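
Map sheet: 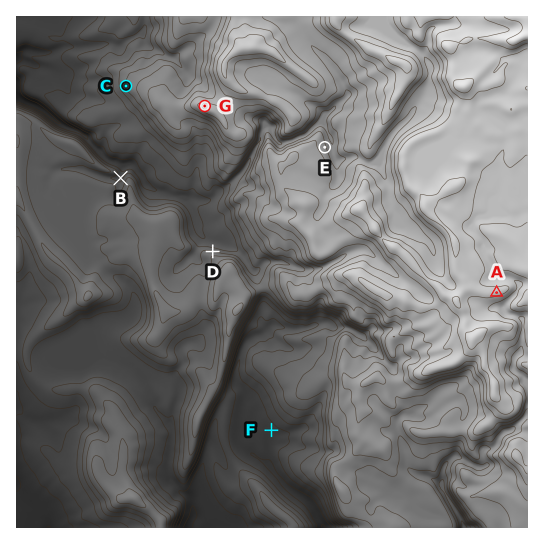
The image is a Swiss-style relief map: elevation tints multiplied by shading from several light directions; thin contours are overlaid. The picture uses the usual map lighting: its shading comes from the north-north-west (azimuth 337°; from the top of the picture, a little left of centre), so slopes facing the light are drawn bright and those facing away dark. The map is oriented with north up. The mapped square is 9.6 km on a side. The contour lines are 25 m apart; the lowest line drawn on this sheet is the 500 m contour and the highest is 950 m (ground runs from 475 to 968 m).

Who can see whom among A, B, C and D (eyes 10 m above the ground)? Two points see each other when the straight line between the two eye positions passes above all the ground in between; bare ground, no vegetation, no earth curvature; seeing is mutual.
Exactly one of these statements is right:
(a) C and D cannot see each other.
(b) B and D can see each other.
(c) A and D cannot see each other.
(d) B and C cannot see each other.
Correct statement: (c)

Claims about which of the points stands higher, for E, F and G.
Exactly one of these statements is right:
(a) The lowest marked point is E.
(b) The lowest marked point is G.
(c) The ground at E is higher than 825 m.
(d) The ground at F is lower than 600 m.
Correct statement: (d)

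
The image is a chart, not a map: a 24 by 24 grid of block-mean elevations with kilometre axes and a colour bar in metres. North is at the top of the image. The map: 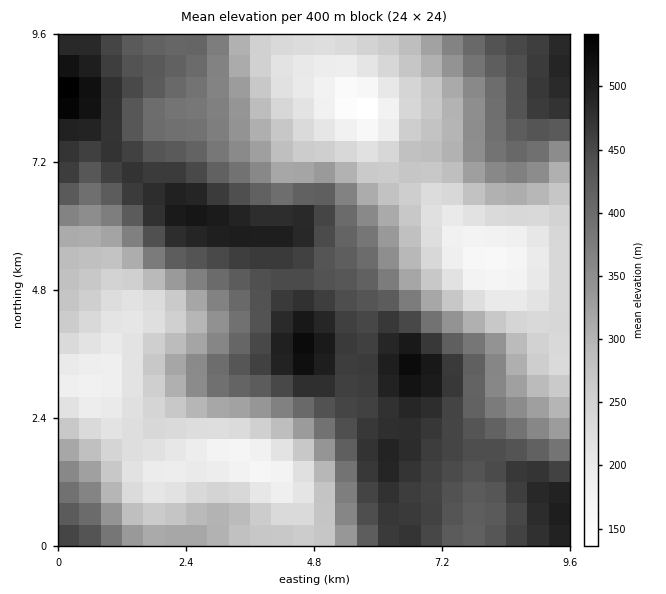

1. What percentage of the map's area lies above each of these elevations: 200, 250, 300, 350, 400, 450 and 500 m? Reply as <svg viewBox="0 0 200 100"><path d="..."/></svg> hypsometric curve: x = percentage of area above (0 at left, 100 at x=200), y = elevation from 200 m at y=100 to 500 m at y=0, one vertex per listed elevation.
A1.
<svg viewBox="0 0 200 100"><path d="M184 100l-31-17-29-16-20-17-22-17-34-16-40-17"/></svg>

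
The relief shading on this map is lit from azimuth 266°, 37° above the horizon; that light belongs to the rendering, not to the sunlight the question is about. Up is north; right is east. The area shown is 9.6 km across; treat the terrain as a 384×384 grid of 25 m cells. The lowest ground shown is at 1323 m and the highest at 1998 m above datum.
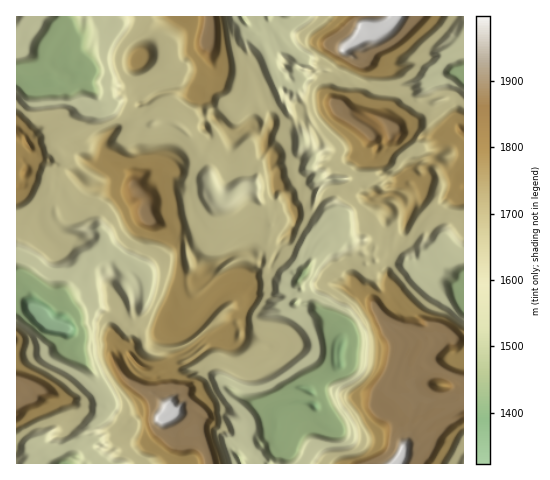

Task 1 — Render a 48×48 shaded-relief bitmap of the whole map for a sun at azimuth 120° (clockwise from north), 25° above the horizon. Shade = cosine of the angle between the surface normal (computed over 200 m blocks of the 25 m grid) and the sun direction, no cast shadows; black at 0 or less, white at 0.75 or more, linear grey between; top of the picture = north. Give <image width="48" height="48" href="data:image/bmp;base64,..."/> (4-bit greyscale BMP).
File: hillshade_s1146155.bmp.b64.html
<image width="48" height="48" href="data:image/bmp;base64,Qk32BAAAAAAAAHYAAAAoAAAAMAAAADAAAAABAAQAAAAAAIAEAAATCwAAEwsAABAAAAAAAAAAAAAAABEREQAiIiIAMzMzAERERABVVVUAZmZmAHd3dwCIiIgAmZmZAKqqqgC7u7sAzMzMAN3d3QDu7u4A////AMqa23eId3qGq6eN7IiYhDUSEAASK8vu/NuZu5h2eGaYeqnO24mqhSVDIhARF8re7v2YrLl1d0R3iZrf6Zu6iDNmMSIzNpm+/+7Ze+tkeFFZqYvv7JzJiIZnUhNVV4ic/+7sqc6jN2AH3arv65vJiIiIYyRneIiJzu3N3K3XJFIDncnO26qpiIiGQzN5iImZmr3cvczJQlQyarq8y8ypmZh0EkR4iImIiYm8urqnU0Z2aLu8uazduZliABNoiImHeIeZqZmFI2dlV4vMqave7alzAAAoiJq4Vod3iYdiJph3Z4nMiJrO7uyYQAAEiImah6mId4UQSJiHm8uaqZma3t3ahgACeIiamOyqmGMAWKl1aK3aq6mZnOzslyABaIituf7KqHIBaJmIiHi6rNuZmd3dlzADaJib3Ny3dlEBeIdYmqh4mcyYiazMmDAEeIiJqpqYdSIBeXY3iZuWecuIeau7lzAFh3d3iImYh0MUeIYliInJWM2YiJu6liA3h2VWiduXiWVDeZUSiYislr/bmJy5hjJpl4dmm8uIl2dUiZYQWYiJqJ7tupqoh1RpiZmZrZqal2dUmpgwOJiImZzduXZ4Z4dYmqqavJmIqYhlmohBJ4iHiIvd22FHVIhVm6mb3Id6qph2iYhTNneIZorM7bIFZXhVqqma3pmIvbmIiZhmR4Vohniq3skyV3iHvKmZm5h4rNuYiHiZeLiGd4mZrtmFNGiIrduZmYiYmb24Z5qYi8mIh4iYneqYdVaIis3JiZmJmau4ZXm6m7qIiIiXa/2YhleJiqvcdIiZmqu4VWi8q7mIiIiYWO65hViJecqrl5mZiJqpZEe8vLmHd4iIZ87alliJh8yZqtuZmImYZVa7vLmYZWeIWLvcl2iJl664ie65iImGZWirvLqphlZoibmKmGWImYzWaa7ZiId3ZGqqvbuoqpYlurpleHVVeYrXR5zqh4l2ZVmprcyni7k1u6qXdol1N5m5V4rsiHd4h2eZnMuoiZlWvLlnmZqrY2iYaInMqFV4h2Z4mrmZiZdoy7pWZYqs10V5ZonLmIQ3mGVWiamImZZpvJl2VGmr7pVYhorLiIZIuXd2eIiYiqZ7rLZ4ZWiqz+homaq6mIdEq4iIiIeZeJl7u7d3d2ipvdpXh7mZmXdTSZmYiId5l1h5uahmd5iHm7tiZ4ZmeZh1JImZmZmJmHd3l3ZEeYd4iJqEJJYzNXd4VGiZmHnMqYiKhlQjaZdViYeIZZhVVEZWVXiIhXm92ZialjETVXiHeJdWdniIiHY0VYiIhDeK7JmqmEI1ZniqqsplZ4mZiIdDVquYhjaJzJm7mXNXmZq73d2qqqqZmYhSQ33ZiFWZzJqpiXVod43avc7b3d25mIdjM0rbhmarzJq4eZVVarvtzcrsq63JiHZlIyarhUWe3JmYh1Q1WNzO7uzNuZzqiHVnMlaJhjOO7aiIhDITQnvO7/7d25ndmHZocliIh2N+7KiIhSEQISaL7u7u3qm+t3eIhEd2iYN+/IiIiDERARRmvt7v3Q=="/>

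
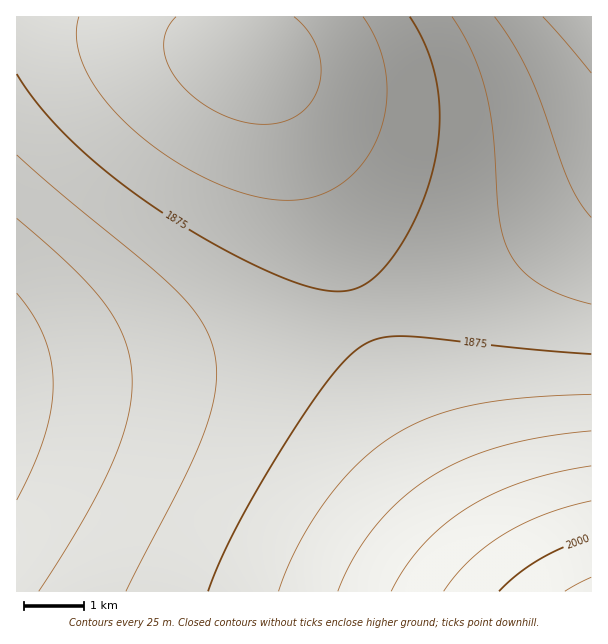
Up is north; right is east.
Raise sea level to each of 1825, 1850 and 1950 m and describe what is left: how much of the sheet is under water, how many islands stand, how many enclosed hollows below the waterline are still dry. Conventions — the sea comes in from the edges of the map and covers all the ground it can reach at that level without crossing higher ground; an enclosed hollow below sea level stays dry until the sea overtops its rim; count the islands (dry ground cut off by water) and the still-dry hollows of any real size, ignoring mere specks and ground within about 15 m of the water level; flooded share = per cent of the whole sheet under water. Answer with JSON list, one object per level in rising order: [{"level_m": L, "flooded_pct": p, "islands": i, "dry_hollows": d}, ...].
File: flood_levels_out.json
[{"level_m": 1825, "flooded_pct": 12, "islands": 0, "dry_hollows": 0}, {"level_m": 1850, "flooded_pct": 27, "islands": 0, "dry_hollows": 0}, {"level_m": 1950, "flooded_pct": 95, "islands": 0, "dry_hollows": 0}]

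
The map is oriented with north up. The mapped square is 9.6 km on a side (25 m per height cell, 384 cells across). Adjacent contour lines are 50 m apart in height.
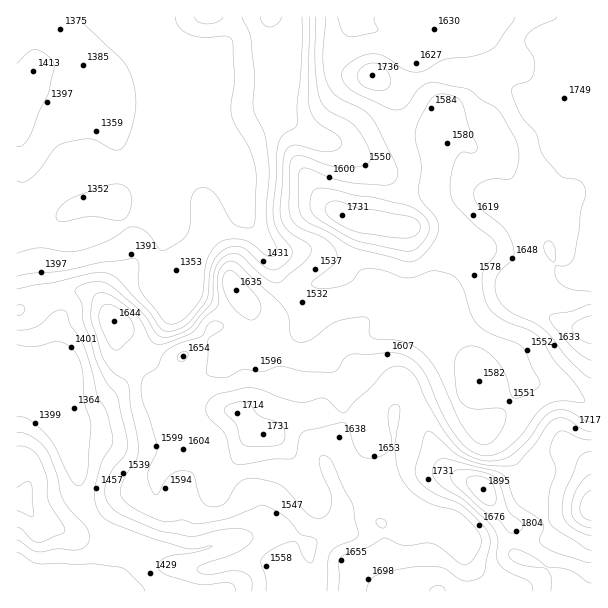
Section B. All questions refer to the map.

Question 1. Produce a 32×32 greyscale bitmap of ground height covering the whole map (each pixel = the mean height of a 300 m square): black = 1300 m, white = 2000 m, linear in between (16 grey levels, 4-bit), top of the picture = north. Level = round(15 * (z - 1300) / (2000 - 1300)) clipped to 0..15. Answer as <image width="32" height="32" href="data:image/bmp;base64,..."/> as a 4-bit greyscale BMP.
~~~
<image width="32" height="32" href="data:image/bmp;base64,Qk12AgAAAAAAAHYAAAAoAAAAIAAAACAAAAABAAQAAAAAAAACAAATCwAAEwsAABAAAAAAAAAAAAAAABEREQAiIiIAMzMzAERERABVVVUAZmZmAHd3dwCIiIgAmZmZAKqqqgC7u7sAzMzMAN3d3QDu7u4A////ACIiIiIzM0VmZ4mZmZmZqrsiIiIjNERVZmeIiJiImruqNDMzMzM0RVVWd4iId5uqqlVEMzRVVEVVZmd3d3irqqtVQzRWZmZVVnZnd3eKu6q9VTI1ZmZ3Zmd2d3eJrMqavVQyNWZmd3d3dnd4mrupmatUIjRWdmeIh3d4eJmXeJqrQxIzVnd3mZh3eIiIdVaJqiISNFZ3eJmYiIiIh2VVaJgREjRnd3iYiId4iIZWVWZ3ERI1Z3d3d3d3d4h2VmVWZxESRmZ3dmZmZnd3ZVZlVngiI1ZmZ3ZmZlZmZlVVVWaJMzRnZTVmZmVVZVVVVVZomkQ0Z1MSVnZlVVVVVVZniJlERFUyETZ2VVVVVVVWeIiIIzNDIREmZUVVVVVVVniImRERIiERJFM0VWZnZmZ3iJkRERERESIiNFZ4iIZmZ4mJERERERERETV4mZmGZ3iIiRERERERERFGiZiIdmeIiIkRERERERERNnd3d2Z3iIiJERERERERETZmVmdmd3eImSERERERERI1VFVnZmZ3iZkiERERERESM0RWd2Zmd4mZIiIiEREREjNFZndmZ3iZmSIiIhERERIzVniIdneImakiIiIRERESI1eJmIiIiJmZIiIhEREREjNXeId3iIiJmSIiERERERMzV3d3d3d4mZkiIRERESIjM1ZmZ3d3eImZ"/>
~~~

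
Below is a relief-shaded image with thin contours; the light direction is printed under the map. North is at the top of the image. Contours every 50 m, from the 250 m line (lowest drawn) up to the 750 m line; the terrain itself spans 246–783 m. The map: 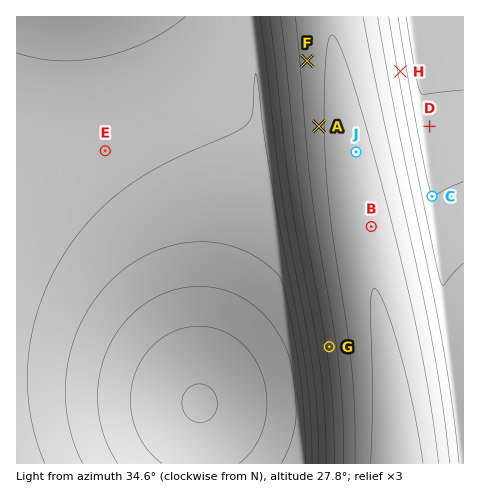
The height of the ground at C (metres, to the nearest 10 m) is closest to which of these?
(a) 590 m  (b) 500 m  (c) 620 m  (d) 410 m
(b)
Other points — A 690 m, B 740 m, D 460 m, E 460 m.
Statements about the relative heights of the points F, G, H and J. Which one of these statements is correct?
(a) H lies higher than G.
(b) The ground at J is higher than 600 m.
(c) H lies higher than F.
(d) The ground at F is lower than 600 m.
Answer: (b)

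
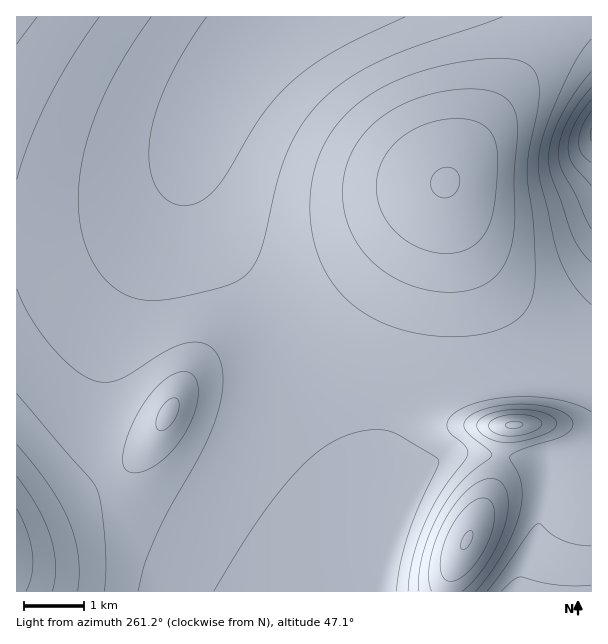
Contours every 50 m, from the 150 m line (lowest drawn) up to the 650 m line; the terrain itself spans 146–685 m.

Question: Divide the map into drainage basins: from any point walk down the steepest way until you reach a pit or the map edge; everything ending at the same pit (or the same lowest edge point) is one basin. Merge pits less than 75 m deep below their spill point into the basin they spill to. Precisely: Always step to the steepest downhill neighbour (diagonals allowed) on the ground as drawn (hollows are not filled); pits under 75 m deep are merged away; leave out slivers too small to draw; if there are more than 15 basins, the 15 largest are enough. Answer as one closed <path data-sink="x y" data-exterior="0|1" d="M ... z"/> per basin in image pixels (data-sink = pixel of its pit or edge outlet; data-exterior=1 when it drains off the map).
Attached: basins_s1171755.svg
<path data-sink="297 17" data-exterior="1" d="M566 16l-549 0-1 511 43-19 54-30 16-12 21-22 28-49 20-25 21-12 36-12 33-15 38-25 24-22 96-102 42-63 40-51 36-42 2-6z"/><path data-sink="591 135" data-exterior="1" d="M591 16l-25 1-7 15-31 36-40 51-42 63-72 78-39 38-47 33-33 15-36 12-21 12-20 25-28 49-21 22-16 12-54 30-43 20 1 64 429-1 5-19 45-92 9-52 11-4 54 0 12 3 10-1z"/><path data-sink="515 591" data-exterior="1" d="M570 424l-54 0-11 4-9 52-45 92-4 20 145-1 0-163z"/>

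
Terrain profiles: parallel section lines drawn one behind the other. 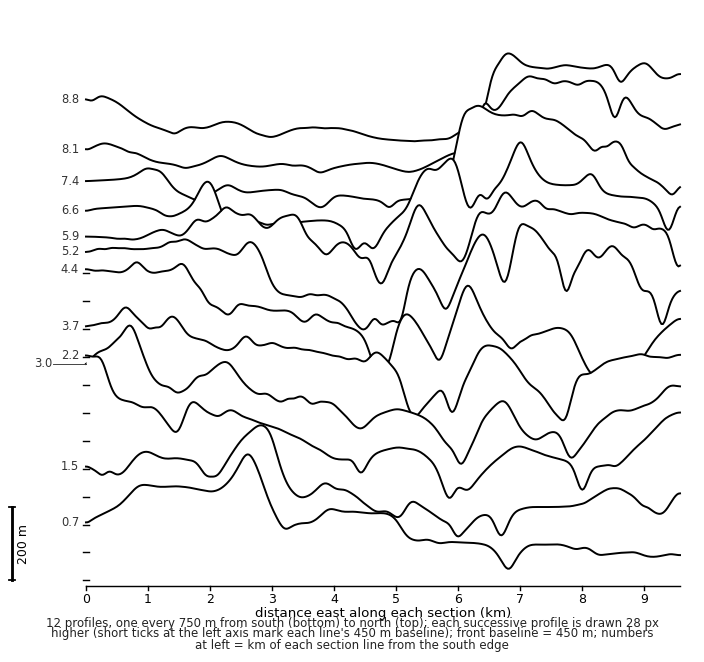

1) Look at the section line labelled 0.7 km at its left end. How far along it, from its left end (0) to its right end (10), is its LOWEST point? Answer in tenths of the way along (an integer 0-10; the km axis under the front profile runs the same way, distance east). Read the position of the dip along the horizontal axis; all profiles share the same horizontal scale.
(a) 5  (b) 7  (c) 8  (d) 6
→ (b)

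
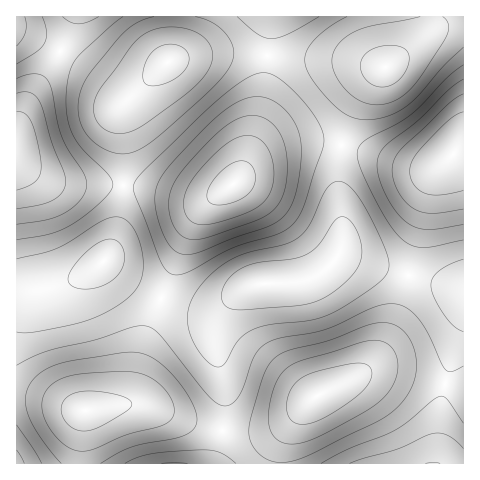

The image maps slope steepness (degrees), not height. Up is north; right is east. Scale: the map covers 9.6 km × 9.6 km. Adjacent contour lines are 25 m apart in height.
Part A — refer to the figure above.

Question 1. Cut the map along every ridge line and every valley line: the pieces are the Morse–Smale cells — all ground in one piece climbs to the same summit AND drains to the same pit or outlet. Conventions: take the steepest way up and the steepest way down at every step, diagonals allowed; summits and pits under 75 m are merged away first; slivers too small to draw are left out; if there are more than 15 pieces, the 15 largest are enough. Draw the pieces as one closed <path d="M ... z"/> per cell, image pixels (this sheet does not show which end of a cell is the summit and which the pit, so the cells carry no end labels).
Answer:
<path d="M346 256l-7 0-16 16-18 9-13 2-28 0-14 4-12 7-13 14-9 22 0 19 9 43 0 25-2 17-9 30 250-1 0-173-64-16z"/><path d="M463 16l-190 0-4 17-8 75-13 47-10 25-18 13-17 6-16-1-36-9-27-4-9 52-6 16-5 9 18 14 28 18 44 16 21-1 37-23 48-4 12-4 11-6 13-13 6-11 1-24-5-35 0-25 6-31 15-35 12-17 13-14 50-37 13-5 16 0z"/><path d="M104 262l-17 12-20 9-27 7-24 2 0 171 197 1 6-16 6-31 0-25-9-43 0-19 5-16 14-17-24 13-17 0-9-2-28-11-18-9z"/><path d="M463 25l-16 0-13 5-58 44-14 18-11 23-7 18-6 31 0 25 5 35 0 17-5 15 123 33 3-1z"/><path d="M272 16l-98 1-2 33-2 10-46 43-3 8 3 46 0 28 27 4 36 9 16 1 17-6 18-13 10-25 13-47z"/><path d="M173 16l-98 0-11 30-28 42-15 29-5 13 0 31 22 15 19 7 66 2 1-28-3-46 3-8 46-43 4-25z"/><path d="M17 162l-1 129 16 0 20-3 21-7 23-13 10-9 6-11 8-32 3-30-66-3-19-7z"/><path d="M74 16l-58 1 1 112 12-30 35-53z"/>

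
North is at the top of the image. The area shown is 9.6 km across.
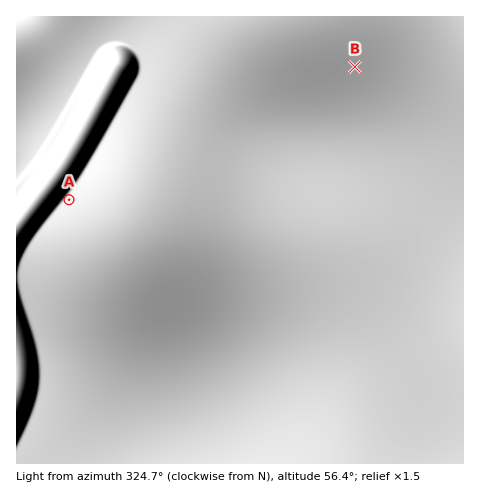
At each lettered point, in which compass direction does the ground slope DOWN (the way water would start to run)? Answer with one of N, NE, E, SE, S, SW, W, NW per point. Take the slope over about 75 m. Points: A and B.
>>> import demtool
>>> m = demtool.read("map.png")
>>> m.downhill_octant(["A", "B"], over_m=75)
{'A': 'W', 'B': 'S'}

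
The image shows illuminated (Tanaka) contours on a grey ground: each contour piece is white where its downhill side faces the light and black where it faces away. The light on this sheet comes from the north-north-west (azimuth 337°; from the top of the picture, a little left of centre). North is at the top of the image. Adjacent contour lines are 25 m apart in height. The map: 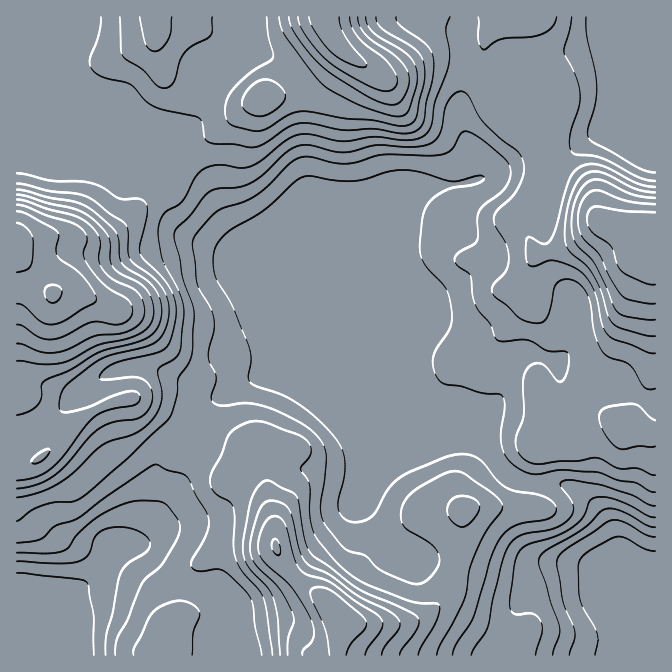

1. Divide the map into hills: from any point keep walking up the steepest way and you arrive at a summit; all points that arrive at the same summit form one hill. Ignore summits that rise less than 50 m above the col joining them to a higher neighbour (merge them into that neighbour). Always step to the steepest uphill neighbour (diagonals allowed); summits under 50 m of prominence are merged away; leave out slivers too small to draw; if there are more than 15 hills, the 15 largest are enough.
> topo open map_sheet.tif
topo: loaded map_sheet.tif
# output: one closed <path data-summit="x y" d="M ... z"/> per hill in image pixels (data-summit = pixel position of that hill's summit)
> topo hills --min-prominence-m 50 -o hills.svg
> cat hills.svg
<path data-summit="17 238" d="M27 154l-11 1 0 500 216 1 1-19 3-13-2-20-17-13-23-3-22-9-21-19-6-9-8-5-11-1 9-2 11-11 10-17 12-13 11-22 9-23 16-19 9-33 21-17 26-12 12-10 5-2 118 50 4-1-1-6-5-9-136-134-58-25-14-8-9-9-12-22-14-19-35-13-23-4-34 0z"/><path data-summit="325 17" d="M464 16l-219 0-2 34-35 35-5 12-2 11-8 17-14 9-32-1-6 9 0 11 8 27 15 20 12 22 19 16 62 26 138 139 4-11 0-170-3-12 5-10 13-11 11-3 35-2 19-6-1-15-14-28-5-18 0-14 5-20 0-23-3-18 3-19z"/><path data-summit="335 612" d="M277 364l-5 2-12 10-26 12-21 17-9 33-16 19-9 23-11 22-12 13-10 17-11 11-9 2 11 1 8 5 6 9 21 19 22 9 23 3 17 13 2 20-3 13 1 19 422-1 0-78-14-6-15-10-12 2-13 6-18-3-27 0-18 5-17 8-27-3-58-15-9 0-10 7-10 0-13-7-11-21-25-38 7-19 7-13 14-9 31-13 14 0 20-5 1-3-36-14-19-12z"/><path data-summit="650 228" d="M655 104l-13 12-43 17-12 6-11 9-24 33-12 3-25-10-21 0-34 10-35 2-12 4 9 1 8 5 21 27 17 14 13 13 3 7-17 19-39 24-27 67 0 20-5 11 0 7 3 8 8 8 47 20 21 0 12 7-1-35 15-20 7-28 9-9 7-3 8 0 23 10 14-5 8 1 15 9 15 13 15 5 27 15 7 1z"/><path data-summit="155 17" d="M244 16l-179 0-1 24-5 15 0 25 5 13 5 9 80 79 0-4-8-24 0-11 3-7 3-2 32 1 14-9 8-17 2-11 5-12 35-35 1-7z"/>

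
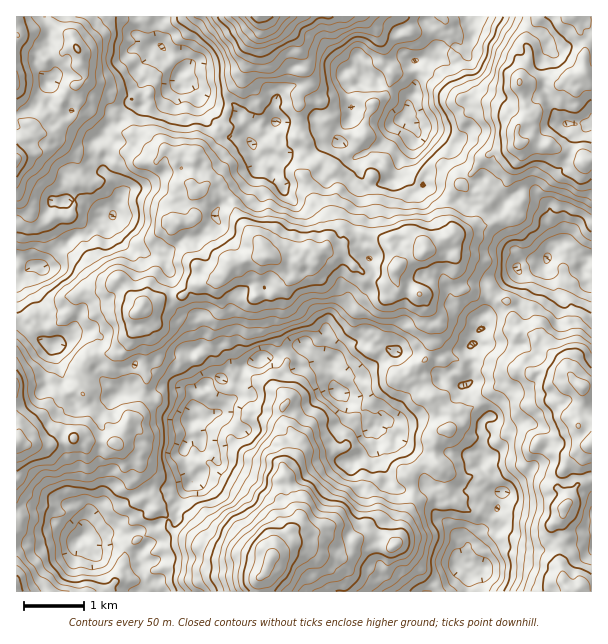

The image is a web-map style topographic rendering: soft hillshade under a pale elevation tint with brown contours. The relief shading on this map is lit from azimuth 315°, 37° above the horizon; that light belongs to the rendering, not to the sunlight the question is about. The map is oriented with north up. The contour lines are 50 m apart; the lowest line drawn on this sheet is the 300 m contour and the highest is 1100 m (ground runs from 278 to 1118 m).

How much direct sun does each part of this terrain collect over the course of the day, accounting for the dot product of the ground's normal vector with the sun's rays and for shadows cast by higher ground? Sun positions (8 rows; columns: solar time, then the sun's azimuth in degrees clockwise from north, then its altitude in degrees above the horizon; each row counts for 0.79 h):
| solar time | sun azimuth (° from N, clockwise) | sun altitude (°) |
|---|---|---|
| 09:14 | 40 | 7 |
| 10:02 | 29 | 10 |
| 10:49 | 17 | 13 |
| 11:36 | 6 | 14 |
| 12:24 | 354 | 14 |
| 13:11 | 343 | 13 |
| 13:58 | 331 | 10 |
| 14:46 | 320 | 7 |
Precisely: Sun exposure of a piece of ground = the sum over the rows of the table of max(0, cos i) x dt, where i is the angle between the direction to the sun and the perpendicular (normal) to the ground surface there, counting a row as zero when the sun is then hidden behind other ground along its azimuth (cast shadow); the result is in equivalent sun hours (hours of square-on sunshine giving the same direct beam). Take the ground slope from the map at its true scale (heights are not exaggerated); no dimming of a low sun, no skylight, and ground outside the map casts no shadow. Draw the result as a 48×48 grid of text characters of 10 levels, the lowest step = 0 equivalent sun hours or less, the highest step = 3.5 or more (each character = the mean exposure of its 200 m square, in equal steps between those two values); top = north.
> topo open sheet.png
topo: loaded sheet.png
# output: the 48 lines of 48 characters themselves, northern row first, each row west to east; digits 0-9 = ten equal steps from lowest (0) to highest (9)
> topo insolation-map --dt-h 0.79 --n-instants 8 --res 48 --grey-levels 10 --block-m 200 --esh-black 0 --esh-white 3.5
465798653121210000000000000000101321344565410112
323356753210000000000000000000112210234567631012
113435522222100000100000000000000011234576442134
323112333544300011000000100000010023345555545554
540111356444201222100000110000033346797667667754
332342234444122222000000132001100147998643333321
024411122443454331000001023346520125644531132110
034221213334455542000001113312201111132353442000
453331012567765542100001213332111101111236422001
434310013457887642111223321455564233212234346644
532222333345688865422331333211464456345533335678
631002222454234466642224466424656676555310000146
010002211111122355454246535656445644761000000121
000123430000356555668623543452334334531100000000
110000100124423324677743577667885454213200000000
022222001245532213766894567777778876422212000000
013432112234664434799998566786789988964332100000
000000334554211154489889987668898886674210000000
000003566751001367546777875432443564222100000000
000145679532147778644545444431244332233300000000
000025699756435654310122211254453000122320000110
344677777787544442000012000014311100011233233343
689985321677863210011100000000213652023378876654
775421213576420000022000000002200122101146787677
654221223422200000000000000000000003200014566777
433201112001210000000000000000000012221134666666
730013423110000000000000000000000000112323356898
763357551000000000000000000001000000123333436998
677774210000111100000000000000123421243456655765
656642110001000000001222110000354110112333445467
534444310111100001114686410012211234213320133236
345532323433310011122466442111000355553113332100
576443457863100001454433575421000013652012211332
665677566533211134214566645531101235541232112245
556576655235432235324657645743322443312343563124
344412334322323322678665554455554320011213533234
000000000122343532476986342125577533211133102420
000000000012552145544575556466666424433222124300
000000000000342345554535888987532210133200154111
000000000012348775567558878966754432223111222551
100000000013446989887678689988987421232234334642
431000000011236689987786698689788520001233454212
222000001101267767689864554365587663000233442012
133200013321245666788764322453465332000134321223
434332223323222355554542232331110121000023333443
765555544433434432344220011110000032111013345657
667778875541143233443100000011000014433344555568
456999862112110011100000000000000004544566542354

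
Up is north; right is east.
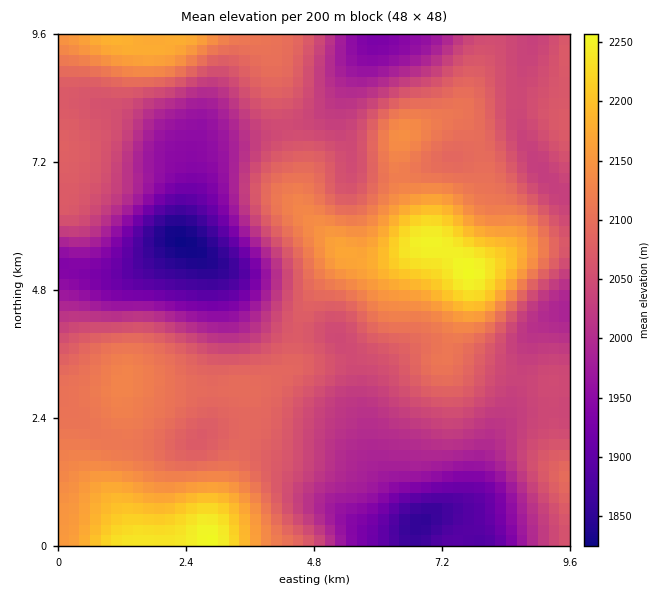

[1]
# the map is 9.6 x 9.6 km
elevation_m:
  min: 1820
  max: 2260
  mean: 2060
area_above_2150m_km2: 11.2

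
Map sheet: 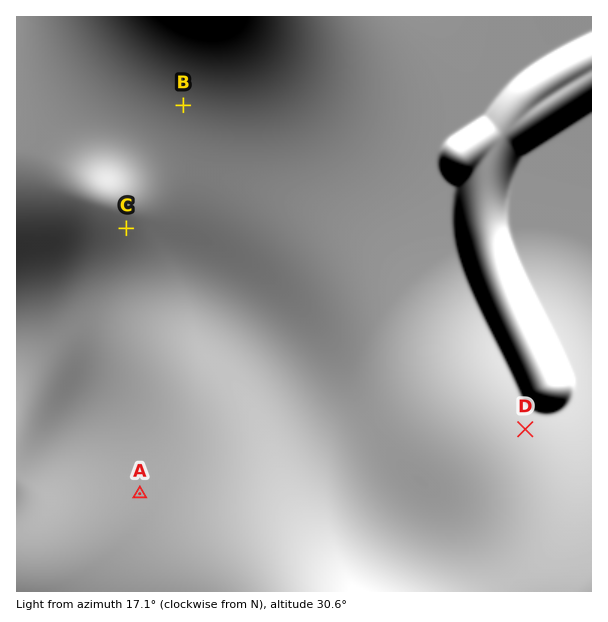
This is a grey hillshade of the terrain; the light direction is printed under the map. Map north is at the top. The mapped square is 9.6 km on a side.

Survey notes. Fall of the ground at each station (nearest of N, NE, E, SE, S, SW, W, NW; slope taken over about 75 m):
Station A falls NW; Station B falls S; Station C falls SE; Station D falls NE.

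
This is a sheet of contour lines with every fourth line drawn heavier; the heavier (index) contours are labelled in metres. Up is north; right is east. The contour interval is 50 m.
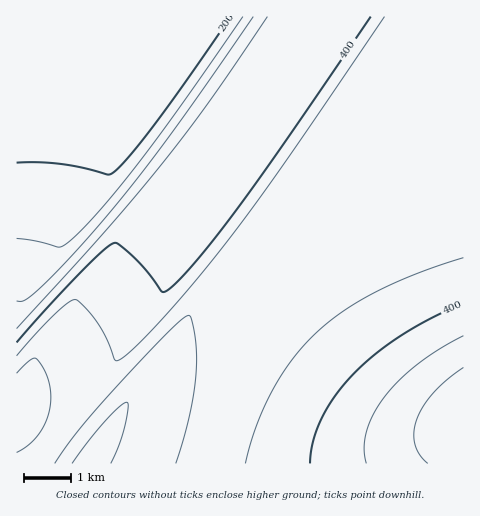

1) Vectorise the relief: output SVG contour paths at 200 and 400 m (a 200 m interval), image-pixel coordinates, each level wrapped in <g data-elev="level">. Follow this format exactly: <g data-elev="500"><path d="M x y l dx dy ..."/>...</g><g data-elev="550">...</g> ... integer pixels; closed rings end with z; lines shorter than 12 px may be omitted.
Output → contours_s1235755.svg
<g data-elev="200"><path d="M231 17l-78 109-26 32-15 15-4 2-26-7-25-4-40-1"/></g><g data-elev="400"><path d="M310 463l3-22 8-22 13-22 19-22 21-20 26-19 31-18 32-15"/><path d="M371 17l-128 184-39 50-30 34-7 6-5 1-26-33-18-15-5-1-11 9-22 21-63 69"/></g>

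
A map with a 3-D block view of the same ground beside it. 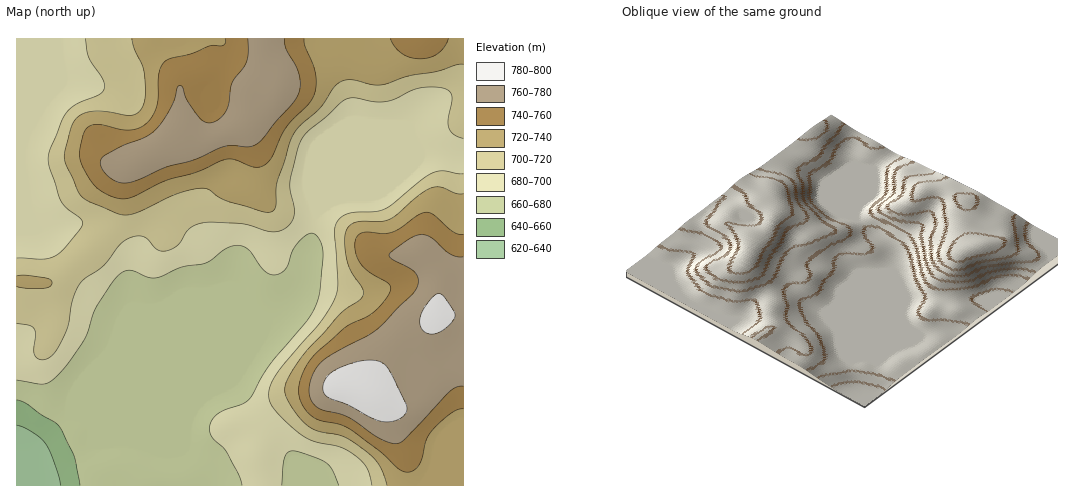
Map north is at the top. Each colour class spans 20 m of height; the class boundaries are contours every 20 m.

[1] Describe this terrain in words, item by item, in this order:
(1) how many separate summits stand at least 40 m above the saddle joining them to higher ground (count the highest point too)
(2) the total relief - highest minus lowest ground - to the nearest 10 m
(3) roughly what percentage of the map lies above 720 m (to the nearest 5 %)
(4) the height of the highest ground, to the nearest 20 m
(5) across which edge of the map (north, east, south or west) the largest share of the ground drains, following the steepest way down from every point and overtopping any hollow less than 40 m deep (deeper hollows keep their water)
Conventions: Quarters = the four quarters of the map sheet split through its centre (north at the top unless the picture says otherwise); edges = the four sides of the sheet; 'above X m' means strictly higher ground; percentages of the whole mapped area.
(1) There are 2 summits with 40 m or more of prominence.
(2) Highest minus lowest: about 170 m of relief.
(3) Ground above 720 m makes up about 40 % of the sheet.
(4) The highest point reaches roughly 800 m.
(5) The largest share of the runoff leaves by the southern edge.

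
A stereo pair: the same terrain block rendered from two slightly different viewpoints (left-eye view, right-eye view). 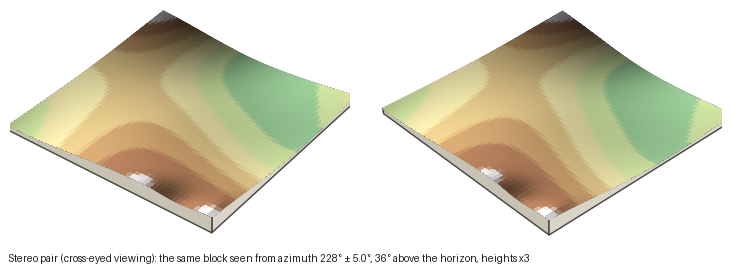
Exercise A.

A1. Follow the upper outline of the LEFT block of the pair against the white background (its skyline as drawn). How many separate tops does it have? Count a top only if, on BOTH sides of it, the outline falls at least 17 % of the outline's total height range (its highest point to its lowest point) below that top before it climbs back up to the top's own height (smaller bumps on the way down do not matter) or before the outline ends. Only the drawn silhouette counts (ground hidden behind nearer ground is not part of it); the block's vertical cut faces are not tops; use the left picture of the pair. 1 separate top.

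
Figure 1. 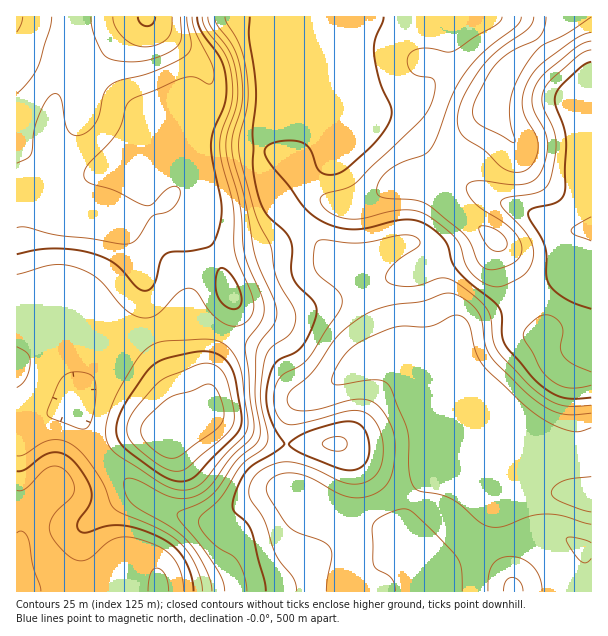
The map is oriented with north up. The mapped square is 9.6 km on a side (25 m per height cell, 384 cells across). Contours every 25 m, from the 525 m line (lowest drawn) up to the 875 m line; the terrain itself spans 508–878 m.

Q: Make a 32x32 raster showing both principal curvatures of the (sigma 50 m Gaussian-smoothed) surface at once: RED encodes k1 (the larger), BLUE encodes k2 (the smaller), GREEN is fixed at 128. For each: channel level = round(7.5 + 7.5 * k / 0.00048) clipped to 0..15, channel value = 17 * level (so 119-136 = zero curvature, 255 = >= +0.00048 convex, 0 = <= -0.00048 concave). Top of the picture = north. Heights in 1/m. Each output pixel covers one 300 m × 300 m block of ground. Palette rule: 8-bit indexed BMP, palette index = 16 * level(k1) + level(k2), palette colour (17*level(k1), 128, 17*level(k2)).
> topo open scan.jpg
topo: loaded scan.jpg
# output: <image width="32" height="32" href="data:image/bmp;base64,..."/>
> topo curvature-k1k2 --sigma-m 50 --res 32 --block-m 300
<image width="32" height="32" href="data:image/bmp;base64,Qk02CAAAAAAAADYEAAAoAAAAIAAAACAAAAABAAgAAAAAAAAEAAATCwAAEwsAAAABAAAAAAAAAIAAABGAAAAigAAAM4AAAESAAABVgAAAZoAAAHeAAACIgAAAmYAAAKqAAAC7gAAAzIAAAN2AAADugAAA/4AAAACAEQARgBEAIoARADOAEQBEgBEAVYARAGaAEQB3gBEAiIARAJmAEQCqgBEAu4ARAMyAEQDdgBEA7oARAP+AEQAAgCIAEYAiACKAIgAzgCIARIAiAFWAIgBmgCIAd4AiAIiAIgCZgCIAqoAiALuAIgDMgCIA3YAiAO6AIgD/gCIAAIAzABGAMwAigDMAM4AzAESAMwBVgDMAZoAzAHeAMwCIgDMAmYAzAKqAMwC7gDMAzIAzAN2AMwDugDMA/4AzAACARAARgEQAIoBEADOARABEgEQAVYBEAGaARAB3gEQAiIBEAJmARACqgEQAu4BEAMyARADdgEQA7oBEAP+ARAAAgFUAEYBVACKAVQAzgFUARIBVAFWAVQBmgFUAd4BVAIiAVQCZgFUAqoBVALuAVQDMgFUA3YBVAO6AVQD/gFUAAIBmABGAZgAigGYAM4BmAESAZgBVgGYAZoBmAHeAZgCIgGYAmYBmAKqAZgC7gGYAzIBmAN2AZgDugGYA/4BmAACAdwARgHcAIoB3ADOAdwBEgHcAVYB3AGaAdwB3gHcAiIB3AJmAdwCqgHcAu4B3AMyAdwDdgHcA7oB3AP+AdwAAgIgAEYCIACKAiAAzgIgARICIAFWAiABmgIgAd4CIAIiAiACZgIgAqoCIALuAiADMgIgA3YCIAO6AiAD/gIgAAICZABGAmQAigJkAM4CZAESAmQBVgJkAZoCZAHeAmQCIgJkAmYCZAKqAmQC7gJkAzICZAN2AmQDugJkA/4CZAACAqgARgKoAIoCqADOAqgBEgKoAVYCqAGaAqgB3gKoAiICqAJmAqgCqgKoAu4CqAMyAqgDdgKoA7oCqAP+AqgAAgLsAEYC7ACKAuwAzgLsARIC7AFWAuwBmgLsAd4C7AIiAuwCZgLsAqoC7ALuAuwDMgLsA3YC7AO6AuwD/gLsAAIDMABGAzAAigMwAM4DMAESAzABVgMwAZoDMAHeAzACIgMwAmYDMAKqAzAC7gMwAzIDMAN2AzADugMwA/4DMAACA3QARgN0AIoDdADOA3QBEgN0AVYDdAGaA3QB3gN0AiIDdAJmA3QCqgN0Au4DdAMyA3QDdgN0A7oDdAP+A3QAAgO4AEYDuACKA7gAzgO4ARIDuAFWA7gBmgO4Ad4DuAIiA7gCZgO4AqoDuALuA7gDMgO4A3YDuAO6A7gD/gO4AAID/ABGA/wAigP8AM4D/AESA/wBVgP8AZoD/AHeA/wCIgP8AmYD/AKqA/wC7gP8AzID/AN2A/wDugP8A/4D/AHaHl4eHdnao2bm2pJiXlZeXd3aHiIeHd3aFp+q4hHW3hpi4pqaopsjqyZSTp4eFh6iXhoaHh4d3doW2t6WEdrd2p6aElsnZ6NqngoS3h4WHmKeXhneHh3aHlpaWlYanyXamhWOTtrimk5BhdbiYhYaHhpaGdnd2h6iXhoenyOjHhqeWhaOjgoCQoICRpZeGdnSDk4SFhpeoqId2dpWllWS0yLrIt4VwgLLXx6KBY2NjcoOlpqWUlpeHhnZ2lYNxcaLJ27iUgHCE6dq5llNSUmJklsjIt5R1hoZ3d4eYp5aXcrjZlZCglNjquLalZJXD1djY2bmohHV3h3d3h4eXp7ljpLWToNXp6rrI2NnX9PD0+PnaqaiVhXeHd3d3dnWFlnSThGSDp8q5qKjI7PrFcHKVp9nJp4SFh4eHd3aEkqGBh5Z2ZYSVl5eol7j5x2MwYnBypbWkdXZ3h4d2g4KlyKeZh3Z2hYSGl5iXufnHg1B0g3KDlKWGdneHhXNyp+n6+JiHdneGhIWnmJfK6cajgZeWc3R1hod3d3aDk5bn6KeXl6eXl4eGhJWWlqbDwoOEqZh1dHWGhoZ2dZK32cenhnV3h4eHh4aFk4NzgaDElqWop4Z1dXV2h4d0cqfKqamYl3aHh3d2hpamhVOEt/rXtae3t6aWdnWWhmNCs7WHqKeXdnd3dnaGqLmHc5Xq+reVhpempra3l5d1YYXlpJSmdnaFdXZ2doenqJaFlPfYdHVlZXaGl6fIyLSy2siVpIVlhod1ZXV1hraGdoeW5qVzloZ1dXaFhYano6TJyMnHlIWYlqaXl5enqIZ2l5fnlZOopoODg4KCc2Jgcsb7+8eTdYeVp8jYx7iolpiHh+i2koSRkqa4p4VjUpX39uilgHF0hZanp6eYmIaWqJiX+MdwYIPX+fn31rbU9/eTgIBxlaaWdpaGdXaGdoeYqKj4lXBzttWWlbbY6denlIOTlrfFpYWGmId1dXZ3h4eX2OdwgKbIlWR1l6m4l4WGlqa62raDdZeHlpeGdneHdof2xFCTt6mXdXV0hqeWlpZ1hsnbuYJ0l3WWuJeGh4d3h/bUYIKGhpaHdnV1hoeltpe318m4koSXdYW4qIZ2d3d31/ihgHZ2h4d3dnWFdYW3ysnGpXSDdad1daemZXWFdnan+rSAdYeHh4eGhpaFc5bI6MaDQlR2p4Z1l7aVhoV0dbf5pICFh5eHhoWHmIeEg6f496Vkc2OohpaXl6anl5ak9vuhgHWYmIeGhpiYmJaDk8j59raGUqd2hYaFlqi62fb1taBydpiYhoaGmJiYh4aCgsf29tdyqJeFhZaousvp5FBAg4WGl4d3dnaGloZ2hoZiYJHl+vU="/>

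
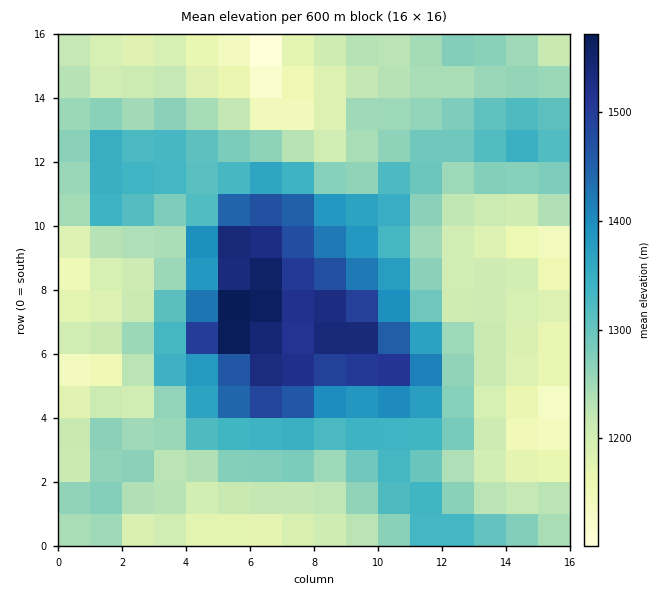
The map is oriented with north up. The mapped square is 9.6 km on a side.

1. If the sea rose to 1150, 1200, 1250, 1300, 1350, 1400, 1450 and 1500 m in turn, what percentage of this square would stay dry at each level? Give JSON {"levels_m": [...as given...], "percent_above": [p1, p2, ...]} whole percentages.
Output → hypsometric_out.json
{"levels_m": [1150, 1200, 1250, 1300, 1350, 1400, 1450, 1500], "percent_above": [96, 80, 54, 35, 22, 15, 11, 8]}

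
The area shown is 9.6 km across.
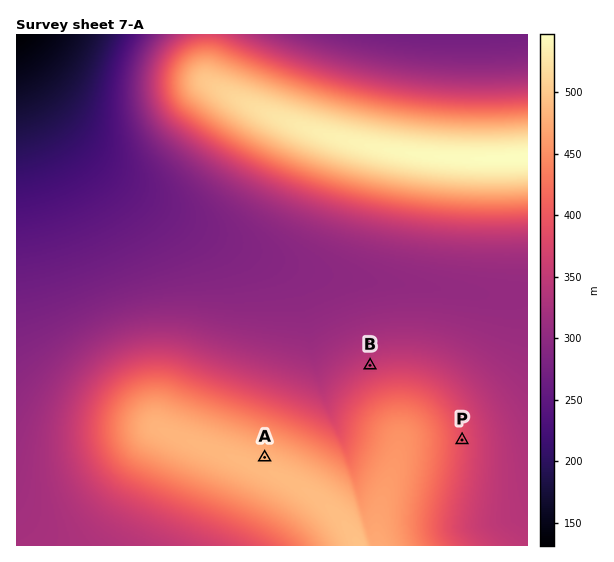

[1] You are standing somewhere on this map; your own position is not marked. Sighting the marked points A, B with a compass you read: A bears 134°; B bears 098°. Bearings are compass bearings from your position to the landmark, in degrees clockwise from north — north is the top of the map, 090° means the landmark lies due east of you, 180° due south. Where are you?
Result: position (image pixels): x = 135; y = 332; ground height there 324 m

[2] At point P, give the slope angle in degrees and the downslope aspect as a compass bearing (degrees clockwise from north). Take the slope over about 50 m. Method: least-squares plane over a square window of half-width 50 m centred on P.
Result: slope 4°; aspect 87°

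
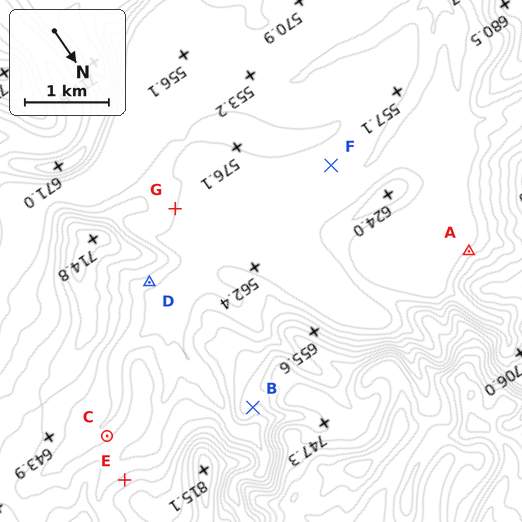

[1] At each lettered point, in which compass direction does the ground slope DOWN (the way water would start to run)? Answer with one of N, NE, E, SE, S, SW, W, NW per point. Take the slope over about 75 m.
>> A S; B N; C S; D N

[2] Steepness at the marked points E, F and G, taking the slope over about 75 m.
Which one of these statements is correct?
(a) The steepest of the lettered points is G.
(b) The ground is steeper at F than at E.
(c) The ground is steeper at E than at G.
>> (c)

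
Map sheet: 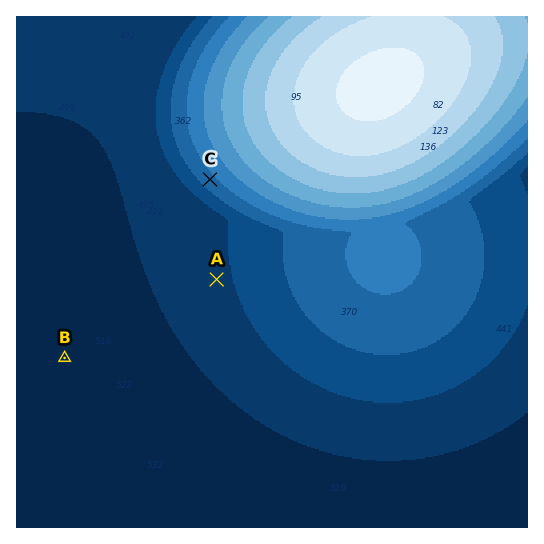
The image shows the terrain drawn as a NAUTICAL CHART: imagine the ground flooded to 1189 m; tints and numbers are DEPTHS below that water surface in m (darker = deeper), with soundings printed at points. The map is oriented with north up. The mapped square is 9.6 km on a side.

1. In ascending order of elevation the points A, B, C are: B A C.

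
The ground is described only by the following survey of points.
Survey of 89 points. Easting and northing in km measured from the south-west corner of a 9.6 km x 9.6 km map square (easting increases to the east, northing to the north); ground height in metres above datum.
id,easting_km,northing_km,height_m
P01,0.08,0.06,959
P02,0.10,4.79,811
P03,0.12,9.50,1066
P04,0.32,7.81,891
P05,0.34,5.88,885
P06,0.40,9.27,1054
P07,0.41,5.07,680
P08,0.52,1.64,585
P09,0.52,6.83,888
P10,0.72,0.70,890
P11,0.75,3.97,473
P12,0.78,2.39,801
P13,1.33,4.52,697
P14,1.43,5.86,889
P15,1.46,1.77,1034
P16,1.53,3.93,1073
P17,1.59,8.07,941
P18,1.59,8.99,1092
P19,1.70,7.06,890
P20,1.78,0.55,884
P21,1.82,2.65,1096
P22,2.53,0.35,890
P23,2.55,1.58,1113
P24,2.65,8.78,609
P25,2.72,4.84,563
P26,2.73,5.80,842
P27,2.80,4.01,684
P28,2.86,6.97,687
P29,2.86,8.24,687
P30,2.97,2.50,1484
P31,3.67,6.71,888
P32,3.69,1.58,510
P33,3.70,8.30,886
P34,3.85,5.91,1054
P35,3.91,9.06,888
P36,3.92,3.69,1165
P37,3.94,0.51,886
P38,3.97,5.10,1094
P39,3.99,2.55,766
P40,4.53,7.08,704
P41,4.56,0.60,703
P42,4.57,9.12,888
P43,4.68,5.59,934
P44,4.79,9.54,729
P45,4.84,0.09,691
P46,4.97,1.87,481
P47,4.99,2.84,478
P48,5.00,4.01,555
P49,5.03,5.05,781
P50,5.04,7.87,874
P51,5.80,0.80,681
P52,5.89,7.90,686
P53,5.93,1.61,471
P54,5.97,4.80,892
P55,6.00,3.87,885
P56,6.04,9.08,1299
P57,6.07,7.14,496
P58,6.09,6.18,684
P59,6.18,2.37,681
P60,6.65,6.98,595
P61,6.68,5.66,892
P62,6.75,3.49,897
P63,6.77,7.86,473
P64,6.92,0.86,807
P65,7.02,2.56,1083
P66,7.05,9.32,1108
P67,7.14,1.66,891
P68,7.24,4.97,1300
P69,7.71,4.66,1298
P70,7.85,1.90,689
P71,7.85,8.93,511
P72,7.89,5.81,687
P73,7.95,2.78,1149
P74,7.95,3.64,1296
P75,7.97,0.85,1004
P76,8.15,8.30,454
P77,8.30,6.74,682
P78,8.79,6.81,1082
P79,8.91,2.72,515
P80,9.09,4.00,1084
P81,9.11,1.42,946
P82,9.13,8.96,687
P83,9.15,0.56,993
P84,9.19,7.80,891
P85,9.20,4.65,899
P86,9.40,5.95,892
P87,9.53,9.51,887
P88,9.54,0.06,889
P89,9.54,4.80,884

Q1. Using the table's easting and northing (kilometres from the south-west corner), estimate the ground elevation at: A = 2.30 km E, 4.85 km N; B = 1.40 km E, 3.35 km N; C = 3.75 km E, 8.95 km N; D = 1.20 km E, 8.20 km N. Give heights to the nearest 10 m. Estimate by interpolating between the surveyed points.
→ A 610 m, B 930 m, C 890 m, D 1090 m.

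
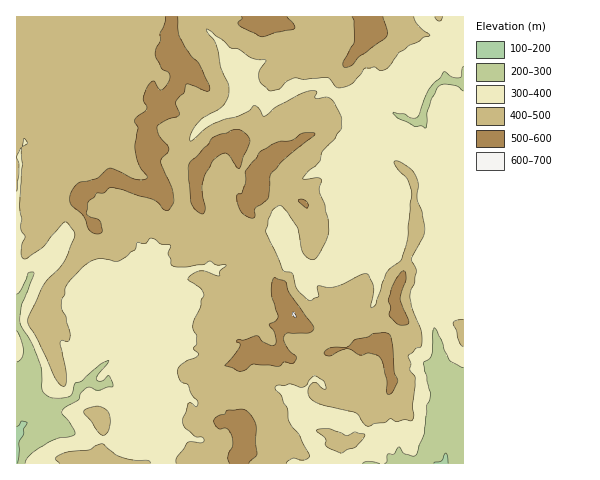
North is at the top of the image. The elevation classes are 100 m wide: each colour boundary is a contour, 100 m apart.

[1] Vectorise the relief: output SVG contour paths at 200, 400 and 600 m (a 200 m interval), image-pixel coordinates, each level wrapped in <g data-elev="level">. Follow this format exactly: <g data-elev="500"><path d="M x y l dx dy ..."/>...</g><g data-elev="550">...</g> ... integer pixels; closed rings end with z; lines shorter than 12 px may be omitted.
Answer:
<g data-elev="200"><path d="M434 463l7-2 5-8 2 10"/><path d="M17 426l2-1 2-4 6 2-3 6 0 5-5 8-1 21"/></g><g data-elev="400"><path d="M150 463l-2-2-15-1-15-4-16-12-13 6-19 1-9 3-6 5 4 4"/><path d="M286 463l7-5 8 2 5-1 3-1 1-3-11-21-10-13-2-14-3-4-3-7-6-7 0-3 3-1 7 1 6-2 11 3 4-2 4-6 5-3 8 5 3 8-4-1-6-5-4 0-4 8 3 8 12 6 32 7 12 14 18-4 5-3 7 3 8-2 6 1 2-2 1-5-2-9 3-27-5-8 1-7-3-7 8-7 5-2 1-8-1-10-9-21-2-10 1-8 4-7 1-12-5-12 12-22 2-8-3-18-5-11 1-17-3-8-4-6-11-7-6-1 3 7 10 11 4 11-3 46-6 23-16 14-11 33-4 1 3-20-5-11-2-2-6 1-26 12-7 1-10-2 1 11-8 4-4-2-10-11-5-15-9-3-17-40 2-10 4-10 6-4 3 0 7 7 10 15 3 21 3 6 8 5 3-1 3-3 8-15 3-10-1-11-3-14-6-16 2-10-3-2-15 1 5-7 12-11 2-9 13-13 6-9 0-13-9-18-5-2-11 1-1-1 1-6-7 0-9 3-22 12-14 10-6-8-5-2-4 5-10 5-15 3-13 6-21 16 0-6 6-10 6-7 20-11 4-6 3-7-1-10-7-16-5-23-10-16 17 11 7 8 8 1 14 9 14 2-1 2-5 8-1 7 2 6 9 8 9-2 7-7 9-4 9 2 24-2 8 9 4 1 13-5 12-15 10-1 6 4 5-2 13-17 25-15 6-1-13-12-3-7"/><path d="M340 453l16-6 7-8 2-5-10-2-8 4-18-7-12 1 0 2 9 7 0 7z"/><path d="M103 435l3-1 3-6 1-8-2-8-4-4-6-2-13 4-1 2 1 2 6 7 7 11z"/><path d="M463 320l-8 1-2 2 7 20 3 3"/><path d="M17 191l2-25-2-9 4-10 1 18-3 41 3 12-1 11 4 8-3 7-1 7 0 5 3 3 3-1 16-11 21-25 4 1 7 11-1 4-9 22-21 24-16 36 1 6 9 15 17 36 4 6 4 3 3-2 1-8-7-34 2-2 6 1 2-6-4-19-4-8 0-9 2-4 1-7 3-5 17-18 6-4 8-3 16 3 4 0 16-11 2-7 8 0 6-5 4 1 5 5 10 1-2 10 3 4 0 5 2 2 15 1 15-2 7-4 6 4 10 0-6 6 0 5-19-5-9 3-4 5 13 9 3 6-3 6 0 7-8 19 4 10 0 8-3 5 5 5-3 3-15 8-3 4-1 3 3 9 8 4 4 9 6 9-2 4-6-4-2 1-5 15 0 6 12 11 7 1 2 3-3 3-13-1-11 16-1 5"/><path d="M22 147l2-8 1-1 2 6z"/><path d="M435 17l4 4 2-1 2-3"/></g><g data-elev="600"><path d="M295 318l1-2-3-4 0 3z"/></g>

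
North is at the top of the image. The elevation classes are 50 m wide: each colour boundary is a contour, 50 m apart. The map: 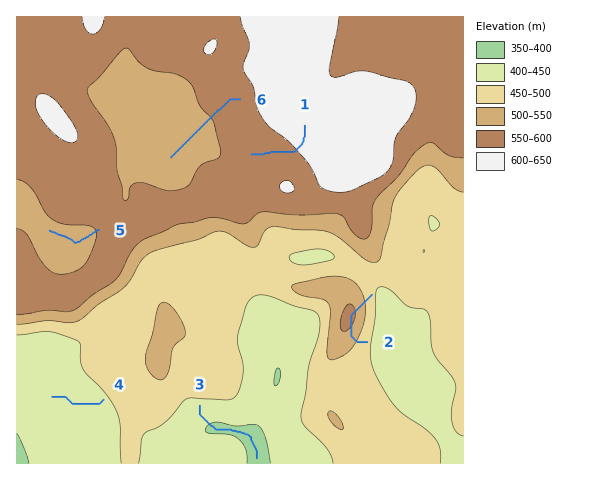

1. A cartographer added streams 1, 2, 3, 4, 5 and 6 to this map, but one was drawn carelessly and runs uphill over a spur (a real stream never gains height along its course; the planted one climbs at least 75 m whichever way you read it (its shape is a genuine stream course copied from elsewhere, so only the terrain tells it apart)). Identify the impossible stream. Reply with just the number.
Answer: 2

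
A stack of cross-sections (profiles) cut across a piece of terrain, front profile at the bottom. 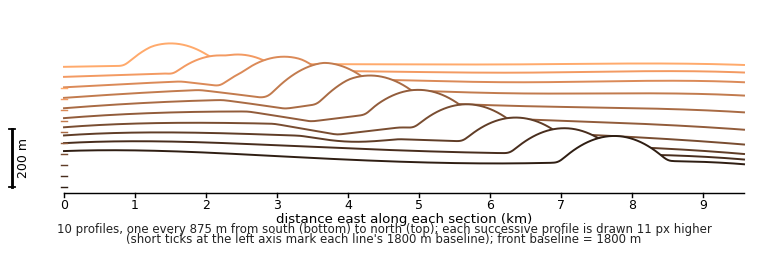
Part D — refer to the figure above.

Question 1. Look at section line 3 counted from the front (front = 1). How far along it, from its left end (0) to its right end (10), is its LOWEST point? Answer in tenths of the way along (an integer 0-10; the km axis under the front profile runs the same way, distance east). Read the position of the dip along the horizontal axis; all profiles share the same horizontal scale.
10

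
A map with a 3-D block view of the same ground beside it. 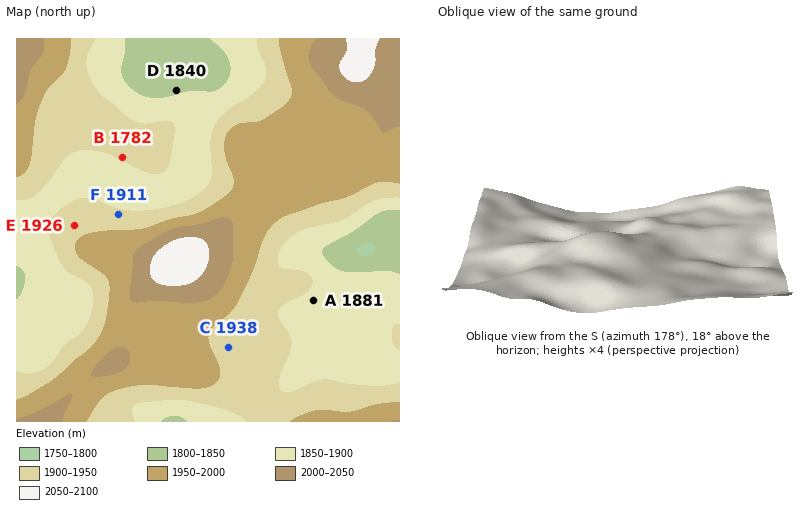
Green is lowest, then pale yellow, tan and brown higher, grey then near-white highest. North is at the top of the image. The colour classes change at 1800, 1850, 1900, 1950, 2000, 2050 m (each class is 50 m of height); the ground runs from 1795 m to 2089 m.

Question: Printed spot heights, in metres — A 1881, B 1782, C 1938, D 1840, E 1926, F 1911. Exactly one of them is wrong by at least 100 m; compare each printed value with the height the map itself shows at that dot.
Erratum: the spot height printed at B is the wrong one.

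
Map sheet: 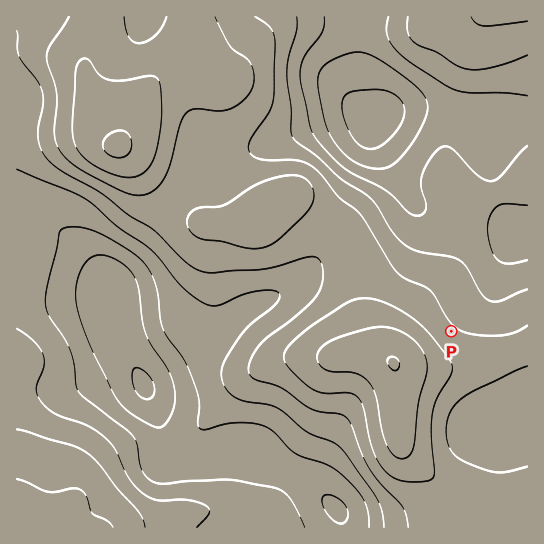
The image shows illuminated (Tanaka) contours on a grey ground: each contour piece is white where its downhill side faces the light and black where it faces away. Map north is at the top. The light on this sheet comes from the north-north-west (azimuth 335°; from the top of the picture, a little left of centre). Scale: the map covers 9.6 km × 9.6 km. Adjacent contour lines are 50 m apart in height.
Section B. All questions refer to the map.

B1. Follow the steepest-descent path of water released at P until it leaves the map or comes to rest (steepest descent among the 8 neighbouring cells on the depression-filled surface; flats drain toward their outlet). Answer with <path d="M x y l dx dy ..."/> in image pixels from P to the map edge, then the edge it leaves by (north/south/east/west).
<path d="M451 331l42-41 0-3 1-1 0-5 3-6 0-2 8-16 8-12 12-12 2 0"/>
exit: east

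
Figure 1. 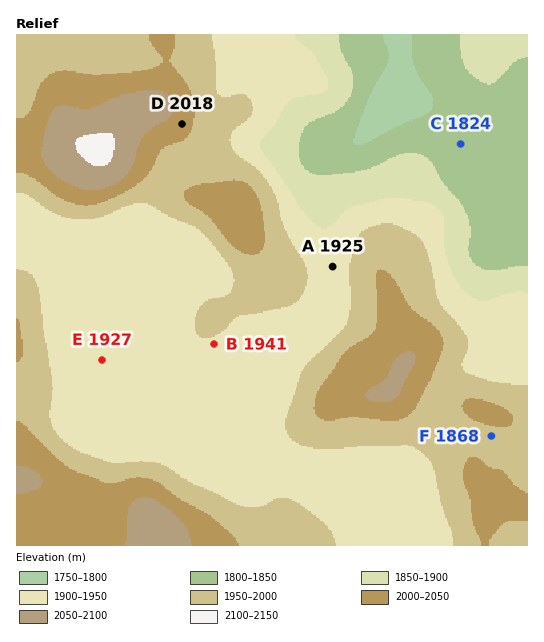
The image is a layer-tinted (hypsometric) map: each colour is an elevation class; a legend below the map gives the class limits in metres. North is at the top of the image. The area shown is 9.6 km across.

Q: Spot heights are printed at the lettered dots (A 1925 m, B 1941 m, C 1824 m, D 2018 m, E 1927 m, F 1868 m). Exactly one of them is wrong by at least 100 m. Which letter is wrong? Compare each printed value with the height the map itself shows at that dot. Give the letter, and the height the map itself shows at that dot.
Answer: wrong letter F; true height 1993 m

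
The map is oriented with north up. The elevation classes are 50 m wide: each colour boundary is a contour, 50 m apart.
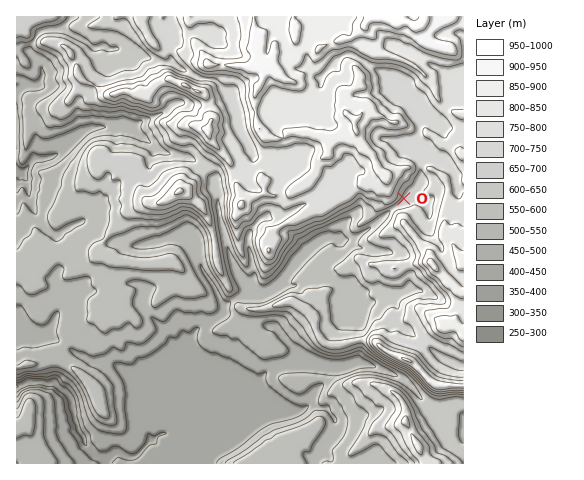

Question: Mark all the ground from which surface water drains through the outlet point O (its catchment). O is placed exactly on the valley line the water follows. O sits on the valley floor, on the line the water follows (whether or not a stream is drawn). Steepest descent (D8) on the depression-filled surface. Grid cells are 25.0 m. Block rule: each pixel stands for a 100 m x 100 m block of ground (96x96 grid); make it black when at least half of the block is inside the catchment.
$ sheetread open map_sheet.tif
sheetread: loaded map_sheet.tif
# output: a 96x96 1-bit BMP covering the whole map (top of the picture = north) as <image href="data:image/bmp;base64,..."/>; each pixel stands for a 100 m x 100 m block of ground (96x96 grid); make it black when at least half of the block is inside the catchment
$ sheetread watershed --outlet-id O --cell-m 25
<image width="96" height="96" href="data:image/bmp;base64,Qk2+BAAAAAAAAD4AAAAoAAAAYAAAAGAAAAABAAEAAAAAAIAEAAATCwAAEwsAAAIAAAAAAAAA////AAAAAAAAAAAAAAAAAAAAAAAAAAAAAAAAAAAAAAAAAAAAAAAAAAAAAAAAAAAAAAAAAAAAAAAAAAAAAAAAAAAAAAAAAAAAAAAAAAAAAAAAAAAAAAAAAAAAAAAAAAAAAAAAAAAAAAAAAAAAAAAAAAAAAAAAAAAAAAAAAAAAAAAAAAAAAAAAAAAAAAAAAAAAAAAAAAAAAAAAAAAAAAAAAAAAAAAAAAAAAAAAAAAAAAAAAAAAAAAAAAAAAAAAAAAAAAAAAAAAAAAAAAAAAAAAAAAAAAAAAAAAAAAAAAAAAAAAAAAAAAAAAAAAAAAAAAAAAAAAAAAAAAAAAAAAAAAAAAAAAAAAAAAAAAAAAAAAAAAAAAAAAAAAAAAAAAAAAAAAAAAAAAAAAAAAAAAAAAAAAAAAAAAAAAAAAAAAAAAAAAAAAAAAAAAAAAAAAAAAAAAAAAAAAAAAAAAAAAAAAAAAAAAAAAAAAAAAAAAAAAAAAAAAAAAAAAAAAAAAAAAAAAAAAAAAAAAAAAAAAAAAAAAAAAAAAAAAAAAAAAAAAAAAAAAAAAAAAAAAAAAAAAAAAAAAAAAAAAAAAAAAAAAAAAAAAAAAAAAAAAAAAAAAAAAAAAAAAAAAAAAAAAAAAAAAAAAAAAAAAAAAAAAAAAAAAAAAAAAAAAAAAAAAAAAAAAAAAAAAAAAAAAAAAAAAAAAAAAAAAAAAAAAAAAAAAAAAAAAAAAAAAAEAAAAAAAAAAAAAAAMAAAAAAAAAAAAAAAMAAAAAAAAAAAAAAAcAAAAAAAAAAAAAAA8AAAAAAAAAAAAAAA8AAAAAAAAAAAAAAA8AAAAAAAAAAAAAAA8AAAAAAAAAAAAAAA8AAAAAAAAAAAAAAA8AAAAAAAAAAAAAAA8AAAAAAAAAAAAAAA8AAAAAAAAAAAAAAA8AAAAAAAAAAAAAcA8AAAAAAAAAAAAA+A8AAAAAAAAAAAAB/A8AAAAAAAAAAAAB/48AAAAAAAAAAAAB/88AAAAAAAAAAAAD//8AAAAAAAAAAAAH//8AAAAAAAAAAAAH//8AAAAAAAAAAAAH//8AAAAAAAAAAAAP//8AAAAAAAAAAAAf//8AAAAAAAAAAAA///8AAAAAAAAAAAA///8AAAAAAAAHwP////8AAAAAAAAP//////8AAAAAAAAP//////8AAAAAAAAP//////8AAAAAAAAf//////8AAAAAAAAf//////wAAAAAAAAf//////AAAAAAAAAf/////+AAAAAAAAAf/////8AAAAAAAAAf/////8AAAAAAAAAP/////8AAAAAAAAAP/////4AAAAAAAAAH/////wAAAAAAAAAH/////gAAAAAAAAAH/////AAAAAAAAAAf////+AAAAAAAAAAf////4AAAAAAAAAAf////AAAAAAAAAAAf///wAAAAAAAAAAAf///AAAAAAAAAAAAP//+AAAAAAAAAAAAP//8AAAAAAAAAAAAf//+AAAAAAAAAAAAf///AAAAAAAAAAAAf///gAAAAAAAAAAAf///gAAA="/>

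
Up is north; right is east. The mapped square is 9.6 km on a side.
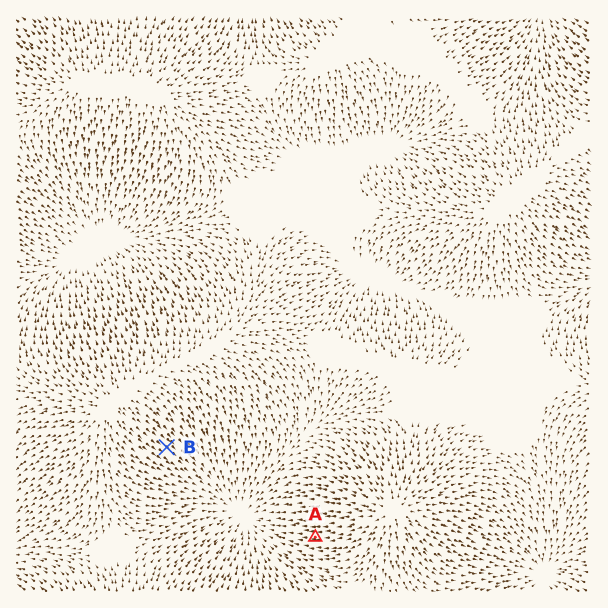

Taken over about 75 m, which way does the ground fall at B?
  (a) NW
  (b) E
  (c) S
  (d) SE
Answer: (d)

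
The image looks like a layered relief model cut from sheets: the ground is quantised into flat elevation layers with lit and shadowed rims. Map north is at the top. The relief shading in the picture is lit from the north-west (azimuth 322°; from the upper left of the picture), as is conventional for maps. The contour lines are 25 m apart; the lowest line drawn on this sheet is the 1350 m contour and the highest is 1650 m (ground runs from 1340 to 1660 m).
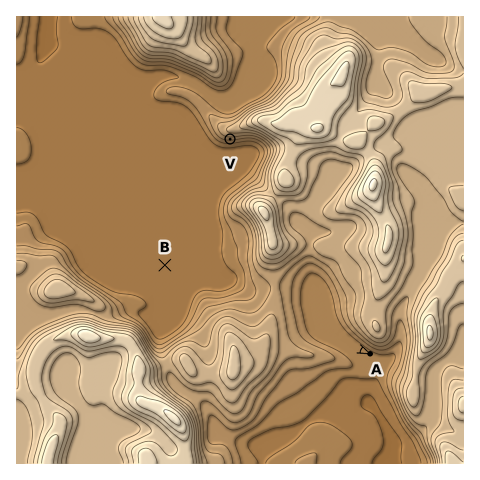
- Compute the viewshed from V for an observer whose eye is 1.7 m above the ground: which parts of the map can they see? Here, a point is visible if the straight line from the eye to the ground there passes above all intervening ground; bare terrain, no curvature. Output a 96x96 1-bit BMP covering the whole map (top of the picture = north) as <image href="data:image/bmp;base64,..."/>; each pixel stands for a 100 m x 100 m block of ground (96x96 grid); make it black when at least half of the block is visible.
<image width="96" height="96" href="data:image/bmp;base64,Qk2+BAAAAAAAAD4AAAAoAAAAYAAAAGAAAAABAAEAAAAAAIAEAAATCwAAEwsAAAIAAAAAAAAA////AAAAAAAAAAAABgAAAAAAAAAAAAAABgAAAAAAAAAAAAAABgAAAAAAAAAAAAAAAgAAAAAAAAAAAAAAAgAAAAAAAAAAAAAAAgAAAAAAAAAAAAAABgAAAAAAAAAAAAAADAAAAAAAAAAAAAAAHAAAAAAAAAAAAAAAPAAAAAAAAAAAAAAAeAAAAAAAAAAAAAAA8AAAAAAAAAAAAAAD4AAAAAAAAAAAAAAfwAAAAAAAAAAAAAA/gAAAAAAAAAAAAAA/AAAAAAAAAAAAAAAfAAAAAAAAAAAAAAAfAAAAAAAAAAAAAAAPAAAAAAAAAAAAAAAPAcAAAAAAAAAAAAAfA+AAAAAAAAAAAAA/B+AAAAAAAAAAAAA/j8AAAAAAAAAAAAA//8CAAAAAAAAAAAB//8OAAAAAAAAAAAB//8eAAAAAAAAGAAD//8eAAAAAAAADgf///88AAAAAAAAB//////8AAAAAAAAAf/////4AAAAAAAAAH/////4AAAAAAAAAAD/z//4AAAAAAAAAAB/H//wAAAAAAAAAAD+f//wAAAAAAAAAAH////gAAAAAAAAAAf////AAAAAAAAAAD/////AAAAAAAAAAf////+AAAAAAAAAA/////+AAAAAAAAAB/////+AAAAAAAABh/////+AAAAAAAABx/////+AAAAAAAAD5/////+AAAAAAAAD//////+AAAAAAAAD//////+AAAAAAAAD//////+AAAAAAAAD//////+AAAAAAAAD//////+AAAAAAAAD//////+AAAAAAAAD//////+AAAAAAAAD//////+AAAAAAAAD//////+AAAAAAAAD//////+AAAAAAAAD//////+AAAAAAAAD///////gAAAAAAAD////////8AAAAAAD////////+AAAAAAD////////+AAAAAAD////////+AAAAAAD/////////AAAAAAD/////////gAAAAAD/////////gAAAAAD/////////gAAAAAD/////////gAAAAAD/////////gAAAAAD/////////wAAAAAD/////////wAAAAAD/////////4AAAAAD//////A//4AAAAAD////8AAY/wAAAAAD///wAAAJ/AAAAAAD//gAAAAB/AAAAAAD+AAAAAAA8AAAAAACAAAAAAAAQAAAAAAAAAAAAAAAAAAAAAAAAAAAAAAAAAAAAAAAAAAAAAAAAAAAAAAAAAAAAAAAAAAAAAAAAAAAAAAAAAAAAAAAAAAAAAAAAAAAAAAAAAAAAAAAAAAAAAAAAAAAAAAAAAAAAAAAAAAAAAAAAAAAAAAAAAAAAAAAAAAAAAAAAAAAAAAAAAAAAAAAAAAAAAAAAAAAAAAAAAAAAAAAAAAAAAAAAAAAAAAAAAAAAAAAAAAAAAAAAAAAAAAAAAAAAAAAAAAAAAAAAAAAAAAAAAAAAAAAAAAAAAAAAAAAAAAAAAAAAAAAAAAAAAAAAAAAAAAAAAAAAAAAAAAAAAAAAAAAAAAAAAAAAAAAAAAAAAAA="/>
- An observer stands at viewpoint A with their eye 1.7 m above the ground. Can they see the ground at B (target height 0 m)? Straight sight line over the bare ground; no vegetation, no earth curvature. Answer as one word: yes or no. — no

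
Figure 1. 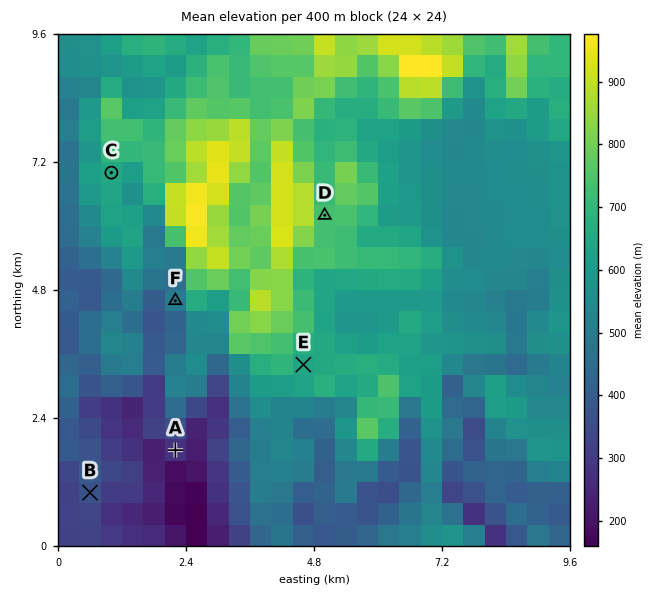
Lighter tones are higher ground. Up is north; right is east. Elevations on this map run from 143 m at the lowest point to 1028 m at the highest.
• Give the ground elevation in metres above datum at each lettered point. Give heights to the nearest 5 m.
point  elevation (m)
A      295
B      380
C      650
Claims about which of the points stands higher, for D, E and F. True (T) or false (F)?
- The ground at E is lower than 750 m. T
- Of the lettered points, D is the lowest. F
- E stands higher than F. T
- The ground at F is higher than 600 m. F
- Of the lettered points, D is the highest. T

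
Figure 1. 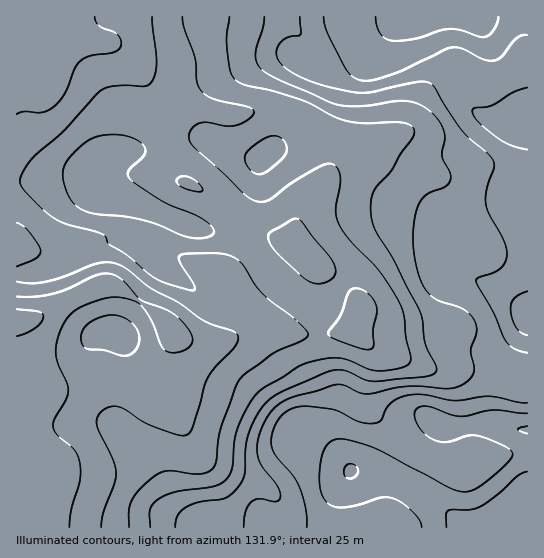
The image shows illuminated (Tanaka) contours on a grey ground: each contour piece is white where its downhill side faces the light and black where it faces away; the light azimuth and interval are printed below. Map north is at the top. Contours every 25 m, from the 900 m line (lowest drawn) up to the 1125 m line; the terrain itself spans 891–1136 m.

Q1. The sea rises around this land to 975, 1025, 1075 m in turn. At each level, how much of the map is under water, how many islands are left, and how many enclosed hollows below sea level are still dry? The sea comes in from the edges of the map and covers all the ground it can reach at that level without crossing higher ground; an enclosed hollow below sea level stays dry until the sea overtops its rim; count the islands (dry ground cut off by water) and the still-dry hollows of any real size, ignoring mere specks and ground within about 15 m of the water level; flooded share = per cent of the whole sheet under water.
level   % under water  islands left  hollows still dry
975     28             0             0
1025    60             0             0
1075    78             0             0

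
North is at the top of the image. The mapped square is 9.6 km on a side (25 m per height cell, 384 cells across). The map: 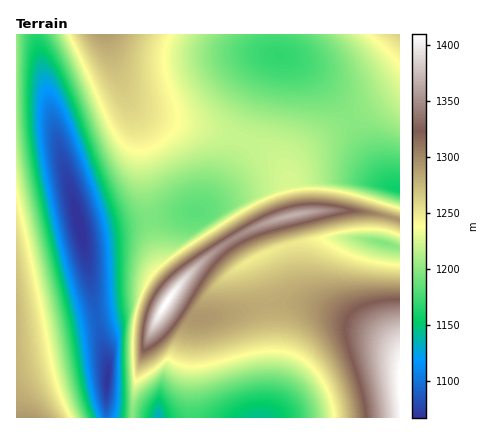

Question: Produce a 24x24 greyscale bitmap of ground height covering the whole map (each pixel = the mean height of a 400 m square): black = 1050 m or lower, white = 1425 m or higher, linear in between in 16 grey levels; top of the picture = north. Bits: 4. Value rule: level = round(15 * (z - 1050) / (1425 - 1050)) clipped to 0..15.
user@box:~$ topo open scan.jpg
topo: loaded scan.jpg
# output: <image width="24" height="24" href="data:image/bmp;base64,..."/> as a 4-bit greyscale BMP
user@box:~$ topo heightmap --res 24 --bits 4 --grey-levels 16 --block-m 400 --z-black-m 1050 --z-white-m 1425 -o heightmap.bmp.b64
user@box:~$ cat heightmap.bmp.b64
<image width="24" height="24" href="data:image/bmp;base64,Qk2WAQAAAAAAAHYAAAAoAAAAGAAAABgAAAABAAQAAAAAACABAAATCwAAEwsAABAAAAAAAAAAAAAAABEREQAiIiIAMzMzAERERABVVVUAZmZmAHd3dwCIiIgAmZmZAKqqqgC7u7sAzMzMAN3d3QDu7u4A////AKmXQjZEVVRERWeazpmGQTZVZlVVVWebzpl1MTd2d2ZmZnir3ph1MTiXiId3d4ms3ph1ITm5mZiIiJq83phkIjjbqpmZmZq8zZhkIkjNuqmZmaq7zJdTIke+ypmZmaqqu4dTEkaM25mZmZmZmYdCEkZ5vLmImZmIiIZCEkZnisuYiIh3doYxEkZmZ5u7qZh3d3UxE1ZmVWirzLuqmXUhI1ZmZWZ4mrqph2QhJGZmZmZnd3dmVGMhNWd3ZmZ3d3ZlVWMSRnd3d3d3d3ZmVVMiRoiId3d3d2ZmZlMjV4iId3d2ZmZmZlMkaIiId3ZmZmZmZ1M1eJiId2ZmVVZmZ1NGiZiHdmZVVVVmd1RXiZmHdmVVVVVmd1RnmZmIdmVVVVZniA=="/>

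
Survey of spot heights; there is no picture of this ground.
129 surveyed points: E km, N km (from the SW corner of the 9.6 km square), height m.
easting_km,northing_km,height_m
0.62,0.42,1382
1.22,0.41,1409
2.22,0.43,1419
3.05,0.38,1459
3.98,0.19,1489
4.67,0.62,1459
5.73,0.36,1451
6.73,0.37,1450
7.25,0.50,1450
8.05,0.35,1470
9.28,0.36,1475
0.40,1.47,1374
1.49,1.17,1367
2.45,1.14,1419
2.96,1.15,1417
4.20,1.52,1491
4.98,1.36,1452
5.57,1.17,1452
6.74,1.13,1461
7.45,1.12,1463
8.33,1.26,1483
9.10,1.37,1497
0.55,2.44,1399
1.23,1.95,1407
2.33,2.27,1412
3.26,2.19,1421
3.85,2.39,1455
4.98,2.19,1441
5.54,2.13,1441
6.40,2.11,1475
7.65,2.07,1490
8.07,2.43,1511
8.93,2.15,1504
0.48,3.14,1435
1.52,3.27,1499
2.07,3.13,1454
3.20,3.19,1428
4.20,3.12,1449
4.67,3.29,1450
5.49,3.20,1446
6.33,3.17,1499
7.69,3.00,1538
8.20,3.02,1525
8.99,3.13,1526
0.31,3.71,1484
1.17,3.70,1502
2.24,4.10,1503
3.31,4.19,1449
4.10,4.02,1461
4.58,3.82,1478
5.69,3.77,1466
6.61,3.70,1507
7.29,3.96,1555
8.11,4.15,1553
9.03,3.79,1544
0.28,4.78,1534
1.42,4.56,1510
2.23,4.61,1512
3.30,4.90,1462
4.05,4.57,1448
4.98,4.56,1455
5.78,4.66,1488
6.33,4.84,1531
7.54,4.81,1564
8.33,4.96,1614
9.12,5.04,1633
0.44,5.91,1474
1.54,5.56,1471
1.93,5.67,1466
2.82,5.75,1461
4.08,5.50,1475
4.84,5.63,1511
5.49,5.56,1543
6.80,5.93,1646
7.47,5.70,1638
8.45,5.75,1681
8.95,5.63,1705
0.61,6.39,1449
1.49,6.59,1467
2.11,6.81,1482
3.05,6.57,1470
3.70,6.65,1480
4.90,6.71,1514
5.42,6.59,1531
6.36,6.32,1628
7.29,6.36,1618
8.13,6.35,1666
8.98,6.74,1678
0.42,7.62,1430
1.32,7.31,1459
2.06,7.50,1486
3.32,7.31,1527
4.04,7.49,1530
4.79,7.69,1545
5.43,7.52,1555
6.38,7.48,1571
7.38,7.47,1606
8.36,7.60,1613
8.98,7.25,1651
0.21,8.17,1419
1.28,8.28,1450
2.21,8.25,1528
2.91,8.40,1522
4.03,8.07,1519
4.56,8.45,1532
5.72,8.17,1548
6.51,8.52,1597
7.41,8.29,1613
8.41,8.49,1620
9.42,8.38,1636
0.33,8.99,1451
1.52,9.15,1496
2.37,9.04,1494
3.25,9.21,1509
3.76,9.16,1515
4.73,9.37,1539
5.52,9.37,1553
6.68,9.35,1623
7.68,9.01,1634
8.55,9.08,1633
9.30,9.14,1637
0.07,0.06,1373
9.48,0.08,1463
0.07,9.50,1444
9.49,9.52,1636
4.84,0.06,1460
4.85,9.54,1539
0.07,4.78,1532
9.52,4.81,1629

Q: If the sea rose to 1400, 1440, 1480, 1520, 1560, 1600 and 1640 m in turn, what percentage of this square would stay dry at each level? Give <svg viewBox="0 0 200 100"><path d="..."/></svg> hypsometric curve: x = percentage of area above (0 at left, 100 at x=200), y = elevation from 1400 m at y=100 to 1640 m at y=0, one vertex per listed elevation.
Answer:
<svg viewBox="0 0 200 100"><path d="M192 100l-18-17-62-16-39-17-31-17-10-16-23-17"/></svg>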